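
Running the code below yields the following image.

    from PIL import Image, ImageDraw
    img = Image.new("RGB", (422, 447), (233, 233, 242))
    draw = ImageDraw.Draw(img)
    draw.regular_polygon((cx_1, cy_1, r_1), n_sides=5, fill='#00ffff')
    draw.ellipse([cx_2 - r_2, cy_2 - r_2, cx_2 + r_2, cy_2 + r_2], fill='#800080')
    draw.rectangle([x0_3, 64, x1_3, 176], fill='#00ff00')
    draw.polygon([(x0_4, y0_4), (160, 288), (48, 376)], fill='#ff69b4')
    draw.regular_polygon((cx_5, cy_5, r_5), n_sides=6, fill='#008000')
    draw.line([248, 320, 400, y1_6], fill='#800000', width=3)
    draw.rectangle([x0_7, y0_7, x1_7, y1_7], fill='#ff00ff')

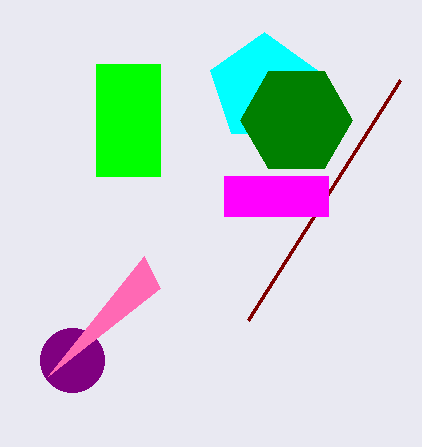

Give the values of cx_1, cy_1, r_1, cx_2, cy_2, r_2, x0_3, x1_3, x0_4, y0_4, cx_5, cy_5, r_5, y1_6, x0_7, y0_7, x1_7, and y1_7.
cx_1 = 264; cy_1 = 88; r_1 = 56; cx_2 = 72; cy_2 = 360; r_2 = 32; x0_3 = 96; x1_3 = 160; x0_4 = 144; y0_4 = 256; cx_5 = 296; cy_5 = 120; r_5 = 56; y1_6 = 80; x0_7 = 224; y0_7 = 176; x1_7 = 328; y1_7 = 216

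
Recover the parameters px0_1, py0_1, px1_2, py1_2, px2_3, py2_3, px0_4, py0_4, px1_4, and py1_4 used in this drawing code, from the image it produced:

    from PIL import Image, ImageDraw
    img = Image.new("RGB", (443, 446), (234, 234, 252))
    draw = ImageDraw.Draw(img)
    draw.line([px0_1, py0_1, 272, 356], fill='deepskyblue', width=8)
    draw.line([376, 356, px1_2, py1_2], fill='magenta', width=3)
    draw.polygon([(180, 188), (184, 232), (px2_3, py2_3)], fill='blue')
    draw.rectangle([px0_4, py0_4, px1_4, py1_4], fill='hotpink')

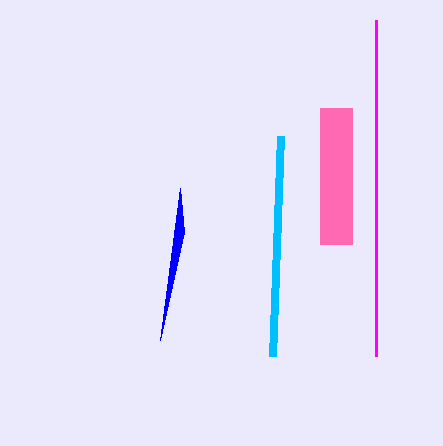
px0_1 = 280, py0_1 = 136, px1_2 = 376, py1_2 = 20, px2_3 = 160, py2_3 = 340, px0_4 = 320, py0_4 = 108, px1_4 = 352, py1_4 = 244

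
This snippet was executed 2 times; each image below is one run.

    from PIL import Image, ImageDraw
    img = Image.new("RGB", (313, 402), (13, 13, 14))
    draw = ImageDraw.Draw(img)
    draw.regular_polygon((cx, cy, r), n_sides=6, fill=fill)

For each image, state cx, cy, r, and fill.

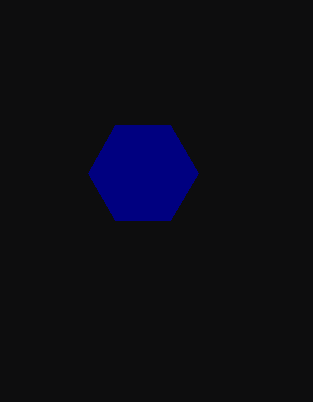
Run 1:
cx = 143, cy = 173, r = 55, fill = 'navy'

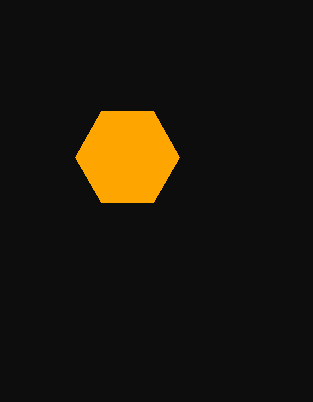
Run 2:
cx = 127; cy = 157; r = 52; fill = 'orange'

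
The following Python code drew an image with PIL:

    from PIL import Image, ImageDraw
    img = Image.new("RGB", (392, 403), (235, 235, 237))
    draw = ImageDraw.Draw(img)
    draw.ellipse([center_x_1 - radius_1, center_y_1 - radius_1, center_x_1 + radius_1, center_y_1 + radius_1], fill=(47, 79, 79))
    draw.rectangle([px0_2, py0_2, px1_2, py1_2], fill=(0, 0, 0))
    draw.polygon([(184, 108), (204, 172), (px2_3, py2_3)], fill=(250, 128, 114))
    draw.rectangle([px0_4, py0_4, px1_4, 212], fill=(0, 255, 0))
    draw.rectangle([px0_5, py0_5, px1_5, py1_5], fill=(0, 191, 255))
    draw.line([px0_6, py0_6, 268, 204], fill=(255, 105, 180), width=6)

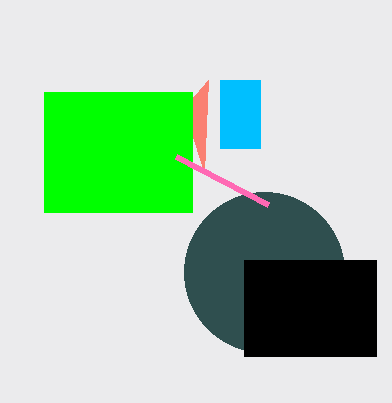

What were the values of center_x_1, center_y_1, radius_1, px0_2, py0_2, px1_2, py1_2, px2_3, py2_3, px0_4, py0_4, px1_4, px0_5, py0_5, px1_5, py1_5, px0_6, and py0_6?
center_x_1 = 264; center_y_1 = 272; radius_1 = 80; px0_2 = 244; py0_2 = 260; px1_2 = 376; py1_2 = 356; px2_3 = 208; py2_3 = 80; px0_4 = 44; py0_4 = 92; px1_4 = 192; px0_5 = 220; py0_5 = 80; px1_5 = 260; py1_5 = 148; px0_6 = 176; py0_6 = 156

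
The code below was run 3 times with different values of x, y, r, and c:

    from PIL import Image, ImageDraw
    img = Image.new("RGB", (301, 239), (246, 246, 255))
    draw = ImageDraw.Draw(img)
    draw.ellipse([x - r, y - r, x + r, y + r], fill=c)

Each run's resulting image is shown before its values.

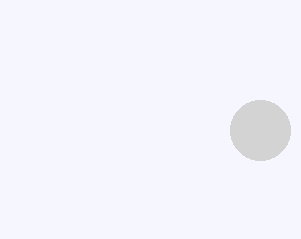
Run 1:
x = 260
y = 130
r = 30
c = 'lightgray'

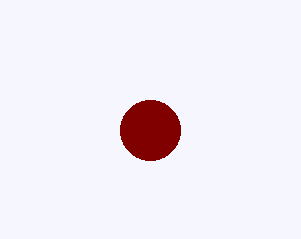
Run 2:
x = 150
y = 130
r = 30
c = 'maroon'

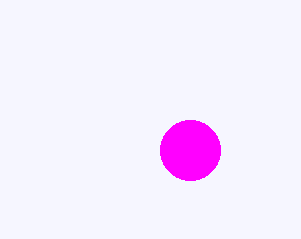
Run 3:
x = 190, y = 150, r = 30, c = 'magenta'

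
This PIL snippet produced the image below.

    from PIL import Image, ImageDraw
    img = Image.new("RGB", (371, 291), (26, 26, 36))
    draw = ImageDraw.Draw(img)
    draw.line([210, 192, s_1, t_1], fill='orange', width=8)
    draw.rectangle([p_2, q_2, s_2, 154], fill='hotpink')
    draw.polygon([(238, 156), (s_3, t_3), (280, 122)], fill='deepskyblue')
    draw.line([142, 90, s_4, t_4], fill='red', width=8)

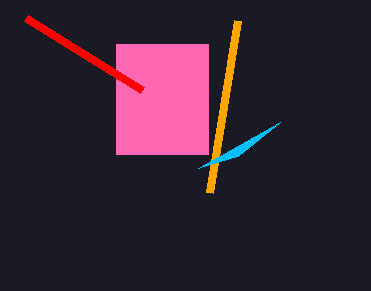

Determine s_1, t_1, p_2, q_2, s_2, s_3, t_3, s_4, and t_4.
s_1 = 238
t_1 = 20
p_2 = 116
q_2 = 44
s_2 = 208
s_3 = 198
t_3 = 168
s_4 = 26
t_4 = 18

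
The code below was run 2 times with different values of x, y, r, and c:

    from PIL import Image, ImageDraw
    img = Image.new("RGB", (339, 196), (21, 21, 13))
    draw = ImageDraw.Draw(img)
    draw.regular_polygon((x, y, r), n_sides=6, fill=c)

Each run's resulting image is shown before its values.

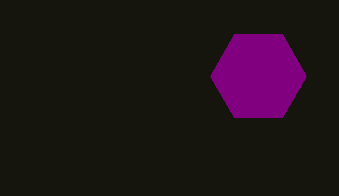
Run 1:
x = 258
y = 76
r = 48
c = 'purple'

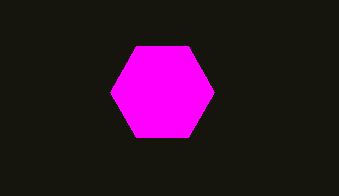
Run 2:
x = 162
y = 92
r = 52
c = 'magenta'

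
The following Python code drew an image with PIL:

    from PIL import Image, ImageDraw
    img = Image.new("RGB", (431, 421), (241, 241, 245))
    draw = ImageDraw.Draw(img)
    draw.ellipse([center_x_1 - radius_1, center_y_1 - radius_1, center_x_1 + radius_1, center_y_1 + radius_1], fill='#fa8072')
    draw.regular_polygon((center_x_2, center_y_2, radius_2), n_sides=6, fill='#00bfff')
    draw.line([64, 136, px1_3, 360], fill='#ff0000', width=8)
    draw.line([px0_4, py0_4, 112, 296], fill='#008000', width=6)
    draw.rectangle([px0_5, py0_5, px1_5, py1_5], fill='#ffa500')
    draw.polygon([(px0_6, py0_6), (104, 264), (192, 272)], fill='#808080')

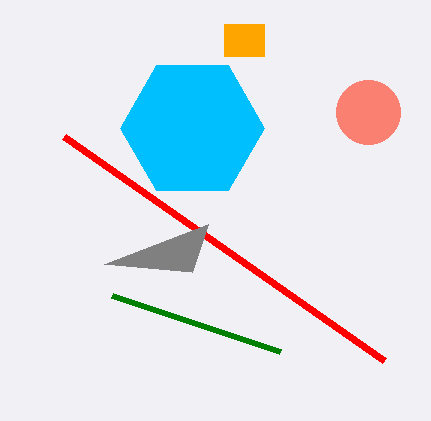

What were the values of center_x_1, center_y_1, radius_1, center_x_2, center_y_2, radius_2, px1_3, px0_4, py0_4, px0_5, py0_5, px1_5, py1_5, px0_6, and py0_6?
center_x_1 = 368
center_y_1 = 112
radius_1 = 32
center_x_2 = 192
center_y_2 = 128
radius_2 = 72
px1_3 = 384
px0_4 = 280
py0_4 = 352
px0_5 = 224
py0_5 = 24
px1_5 = 264
py1_5 = 56
px0_6 = 208
py0_6 = 224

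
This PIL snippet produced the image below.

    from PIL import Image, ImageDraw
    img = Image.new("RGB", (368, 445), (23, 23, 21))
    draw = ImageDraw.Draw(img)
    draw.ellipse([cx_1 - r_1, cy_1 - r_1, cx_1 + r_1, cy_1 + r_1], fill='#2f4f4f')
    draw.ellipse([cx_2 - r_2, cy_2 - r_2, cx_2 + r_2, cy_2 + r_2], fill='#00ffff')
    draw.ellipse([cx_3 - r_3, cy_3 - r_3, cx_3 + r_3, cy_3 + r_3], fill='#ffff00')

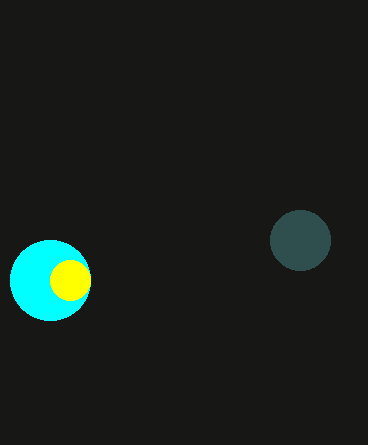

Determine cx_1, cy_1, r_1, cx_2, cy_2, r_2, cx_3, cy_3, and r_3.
cx_1 = 300; cy_1 = 240; r_1 = 30; cx_2 = 50; cy_2 = 280; r_2 = 40; cx_3 = 70; cy_3 = 280; r_3 = 20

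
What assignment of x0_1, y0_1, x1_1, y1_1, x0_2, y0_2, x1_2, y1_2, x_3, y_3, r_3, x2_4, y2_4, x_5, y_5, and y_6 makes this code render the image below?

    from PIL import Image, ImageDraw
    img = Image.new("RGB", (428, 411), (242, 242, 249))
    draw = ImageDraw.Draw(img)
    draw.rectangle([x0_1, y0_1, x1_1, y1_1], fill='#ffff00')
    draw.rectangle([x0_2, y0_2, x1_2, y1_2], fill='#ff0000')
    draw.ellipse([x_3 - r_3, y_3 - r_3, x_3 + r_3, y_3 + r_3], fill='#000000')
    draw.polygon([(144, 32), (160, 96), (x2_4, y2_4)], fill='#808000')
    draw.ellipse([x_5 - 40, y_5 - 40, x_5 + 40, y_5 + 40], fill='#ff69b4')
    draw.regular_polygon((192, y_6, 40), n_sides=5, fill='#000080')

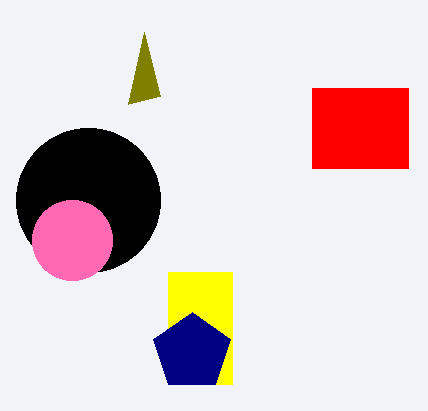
x0_1 = 168; y0_1 = 272; x1_1 = 232; y1_1 = 384; x0_2 = 312; y0_2 = 88; x1_2 = 408; y1_2 = 168; x_3 = 88; y_3 = 200; r_3 = 72; x2_4 = 128; y2_4 = 104; x_5 = 72; y_5 = 240; y_6 = 352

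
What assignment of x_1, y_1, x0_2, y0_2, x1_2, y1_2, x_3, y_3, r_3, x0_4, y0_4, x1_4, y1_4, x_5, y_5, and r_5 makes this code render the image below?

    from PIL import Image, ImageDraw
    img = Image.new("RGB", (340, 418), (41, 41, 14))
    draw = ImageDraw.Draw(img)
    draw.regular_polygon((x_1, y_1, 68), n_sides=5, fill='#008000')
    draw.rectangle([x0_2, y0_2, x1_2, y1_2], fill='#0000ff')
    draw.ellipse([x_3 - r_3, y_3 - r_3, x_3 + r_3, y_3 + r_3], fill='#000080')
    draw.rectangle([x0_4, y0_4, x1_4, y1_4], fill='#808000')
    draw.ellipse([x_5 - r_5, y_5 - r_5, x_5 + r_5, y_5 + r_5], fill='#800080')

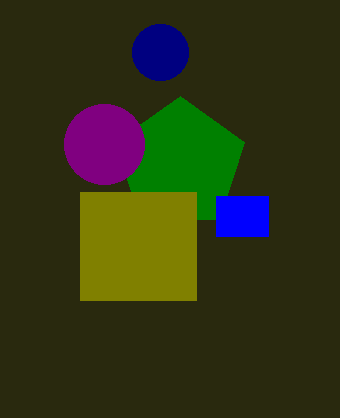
x_1 = 180; y_1 = 164; x0_2 = 216; y0_2 = 196; x1_2 = 268; y1_2 = 236; x_3 = 160; y_3 = 52; r_3 = 28; x0_4 = 80; y0_4 = 192; x1_4 = 196; y1_4 = 300; x_5 = 104; y_5 = 144; r_5 = 40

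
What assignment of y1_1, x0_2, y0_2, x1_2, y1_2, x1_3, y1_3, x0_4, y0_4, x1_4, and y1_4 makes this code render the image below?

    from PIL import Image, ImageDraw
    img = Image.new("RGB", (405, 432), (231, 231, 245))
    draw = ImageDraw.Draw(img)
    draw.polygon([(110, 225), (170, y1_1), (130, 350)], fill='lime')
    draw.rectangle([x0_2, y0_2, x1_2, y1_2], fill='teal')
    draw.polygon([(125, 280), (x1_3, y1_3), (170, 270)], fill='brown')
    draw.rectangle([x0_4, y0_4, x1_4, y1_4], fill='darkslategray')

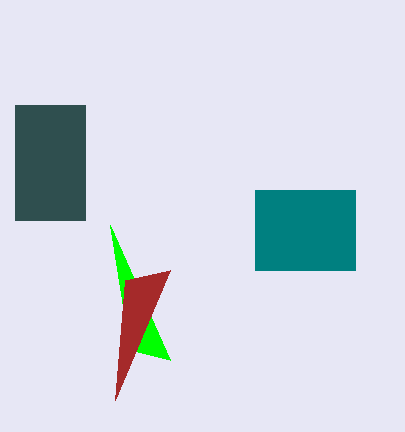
y1_1 = 360; x0_2 = 255; y0_2 = 190; x1_2 = 355; y1_2 = 270; x1_3 = 115; y1_3 = 400; x0_4 = 15; y0_4 = 105; x1_4 = 85; y1_4 = 220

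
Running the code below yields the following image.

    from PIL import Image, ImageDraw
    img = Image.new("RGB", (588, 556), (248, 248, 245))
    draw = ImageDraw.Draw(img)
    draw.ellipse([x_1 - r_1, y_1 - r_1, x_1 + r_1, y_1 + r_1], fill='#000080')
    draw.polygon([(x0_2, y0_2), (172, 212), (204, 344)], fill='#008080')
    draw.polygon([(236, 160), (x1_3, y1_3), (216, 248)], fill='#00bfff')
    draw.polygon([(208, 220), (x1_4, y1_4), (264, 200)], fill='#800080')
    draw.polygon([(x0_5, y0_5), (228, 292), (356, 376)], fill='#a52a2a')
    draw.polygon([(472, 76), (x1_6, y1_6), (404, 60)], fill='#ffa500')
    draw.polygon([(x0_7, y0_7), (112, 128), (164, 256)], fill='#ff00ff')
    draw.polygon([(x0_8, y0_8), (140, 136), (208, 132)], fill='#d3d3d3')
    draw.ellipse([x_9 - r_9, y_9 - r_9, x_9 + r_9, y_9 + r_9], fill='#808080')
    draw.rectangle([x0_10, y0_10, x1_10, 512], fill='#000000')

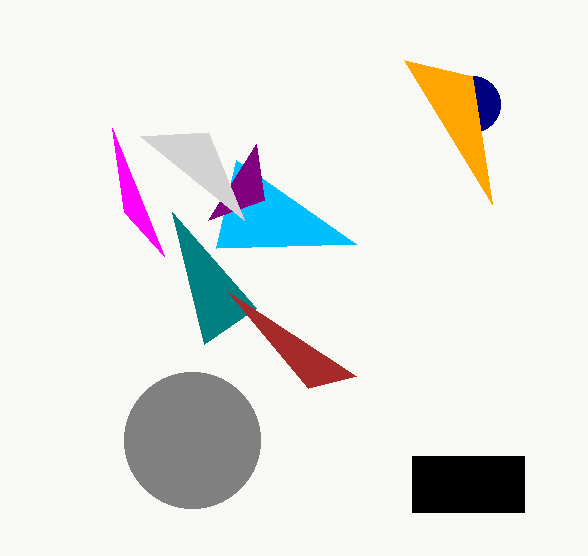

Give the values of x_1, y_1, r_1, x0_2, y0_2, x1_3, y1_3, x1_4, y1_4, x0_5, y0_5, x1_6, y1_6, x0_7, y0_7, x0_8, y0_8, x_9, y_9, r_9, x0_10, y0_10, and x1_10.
x_1 = 472; y_1 = 104; r_1 = 28; x0_2 = 256; y0_2 = 308; x1_3 = 356; y1_3 = 244; x1_4 = 256; y1_4 = 144; x0_5 = 308; y0_5 = 388; x1_6 = 492; y1_6 = 204; x0_7 = 124; y0_7 = 212; x0_8 = 244; y0_8 = 220; x_9 = 192; y_9 = 440; r_9 = 68; x0_10 = 412; y0_10 = 456; x1_10 = 524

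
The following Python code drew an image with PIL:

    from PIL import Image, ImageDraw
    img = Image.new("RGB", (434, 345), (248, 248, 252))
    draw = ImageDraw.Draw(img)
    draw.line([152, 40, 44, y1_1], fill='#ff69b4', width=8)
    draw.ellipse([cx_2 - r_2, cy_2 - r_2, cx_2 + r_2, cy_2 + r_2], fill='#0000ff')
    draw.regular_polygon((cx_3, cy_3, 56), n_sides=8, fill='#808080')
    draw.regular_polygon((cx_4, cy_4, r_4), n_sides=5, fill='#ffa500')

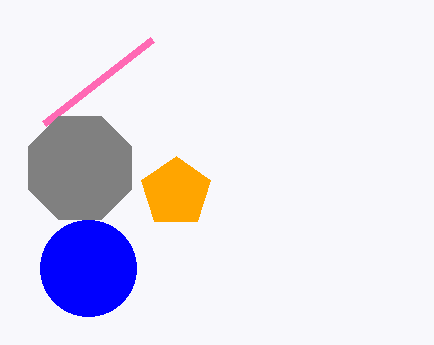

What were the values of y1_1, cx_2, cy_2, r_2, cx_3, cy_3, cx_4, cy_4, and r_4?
y1_1 = 124; cx_2 = 88; cy_2 = 268; r_2 = 48; cx_3 = 80; cy_3 = 168; cx_4 = 176; cy_4 = 192; r_4 = 36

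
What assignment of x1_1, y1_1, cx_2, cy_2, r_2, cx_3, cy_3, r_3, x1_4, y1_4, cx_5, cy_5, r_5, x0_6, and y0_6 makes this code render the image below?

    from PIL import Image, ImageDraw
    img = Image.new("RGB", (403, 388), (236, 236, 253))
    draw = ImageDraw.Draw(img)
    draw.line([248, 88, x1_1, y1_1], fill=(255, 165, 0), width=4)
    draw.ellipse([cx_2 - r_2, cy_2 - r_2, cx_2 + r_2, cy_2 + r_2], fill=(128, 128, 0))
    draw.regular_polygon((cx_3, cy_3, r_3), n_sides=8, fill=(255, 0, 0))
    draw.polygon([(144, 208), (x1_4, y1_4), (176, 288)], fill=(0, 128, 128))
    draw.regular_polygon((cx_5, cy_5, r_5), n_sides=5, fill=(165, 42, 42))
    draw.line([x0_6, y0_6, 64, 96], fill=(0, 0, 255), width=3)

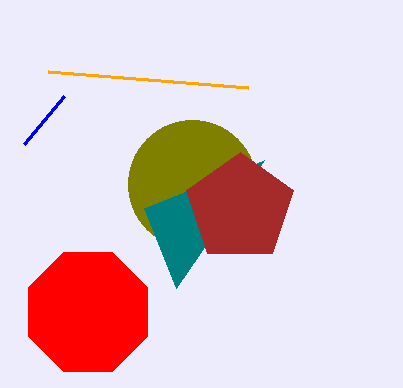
x1_1 = 48; y1_1 = 72; cx_2 = 192; cy_2 = 184; r_2 = 64; cx_3 = 88; cy_3 = 312; r_3 = 64; x1_4 = 264; y1_4 = 160; cx_5 = 240; cy_5 = 208; r_5 = 56; x0_6 = 24; y0_6 = 144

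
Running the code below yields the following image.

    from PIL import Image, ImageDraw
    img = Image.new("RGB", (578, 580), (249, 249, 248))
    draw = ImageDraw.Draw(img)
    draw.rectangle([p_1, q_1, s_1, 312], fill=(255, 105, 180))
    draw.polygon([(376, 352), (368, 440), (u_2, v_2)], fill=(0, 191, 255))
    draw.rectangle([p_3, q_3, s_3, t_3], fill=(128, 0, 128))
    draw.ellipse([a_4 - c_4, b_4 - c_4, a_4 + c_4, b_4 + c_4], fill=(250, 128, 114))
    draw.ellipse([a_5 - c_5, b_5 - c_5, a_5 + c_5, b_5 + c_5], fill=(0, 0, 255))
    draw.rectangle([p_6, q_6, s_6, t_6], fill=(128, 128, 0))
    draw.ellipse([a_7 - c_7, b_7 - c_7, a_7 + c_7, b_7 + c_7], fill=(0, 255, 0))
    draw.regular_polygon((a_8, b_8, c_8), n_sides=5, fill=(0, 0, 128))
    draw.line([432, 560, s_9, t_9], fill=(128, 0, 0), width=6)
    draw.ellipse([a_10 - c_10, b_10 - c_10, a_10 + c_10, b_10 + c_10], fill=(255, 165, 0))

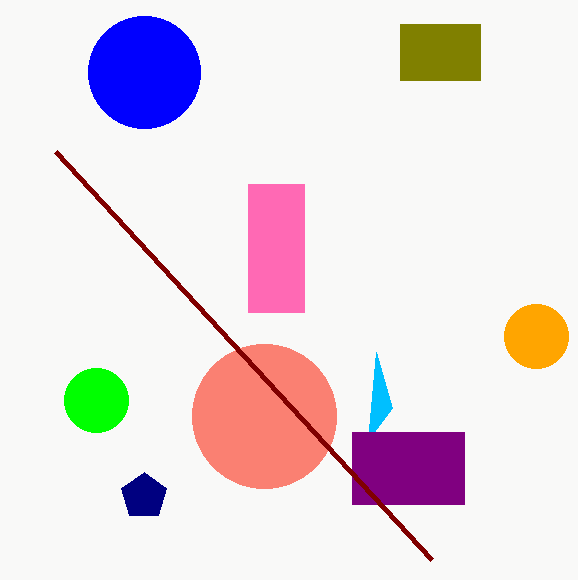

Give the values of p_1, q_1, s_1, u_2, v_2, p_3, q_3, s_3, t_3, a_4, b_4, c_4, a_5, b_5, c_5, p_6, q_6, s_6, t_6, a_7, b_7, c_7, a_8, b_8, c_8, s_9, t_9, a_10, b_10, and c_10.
p_1 = 248, q_1 = 184, s_1 = 304, u_2 = 392, v_2 = 408, p_3 = 352, q_3 = 432, s_3 = 464, t_3 = 504, a_4 = 264, b_4 = 416, c_4 = 72, a_5 = 144, b_5 = 72, c_5 = 56, p_6 = 400, q_6 = 24, s_6 = 480, t_6 = 80, a_7 = 96, b_7 = 400, c_7 = 32, a_8 = 144, b_8 = 496, c_8 = 24, s_9 = 56, t_9 = 152, a_10 = 536, b_10 = 336, c_10 = 32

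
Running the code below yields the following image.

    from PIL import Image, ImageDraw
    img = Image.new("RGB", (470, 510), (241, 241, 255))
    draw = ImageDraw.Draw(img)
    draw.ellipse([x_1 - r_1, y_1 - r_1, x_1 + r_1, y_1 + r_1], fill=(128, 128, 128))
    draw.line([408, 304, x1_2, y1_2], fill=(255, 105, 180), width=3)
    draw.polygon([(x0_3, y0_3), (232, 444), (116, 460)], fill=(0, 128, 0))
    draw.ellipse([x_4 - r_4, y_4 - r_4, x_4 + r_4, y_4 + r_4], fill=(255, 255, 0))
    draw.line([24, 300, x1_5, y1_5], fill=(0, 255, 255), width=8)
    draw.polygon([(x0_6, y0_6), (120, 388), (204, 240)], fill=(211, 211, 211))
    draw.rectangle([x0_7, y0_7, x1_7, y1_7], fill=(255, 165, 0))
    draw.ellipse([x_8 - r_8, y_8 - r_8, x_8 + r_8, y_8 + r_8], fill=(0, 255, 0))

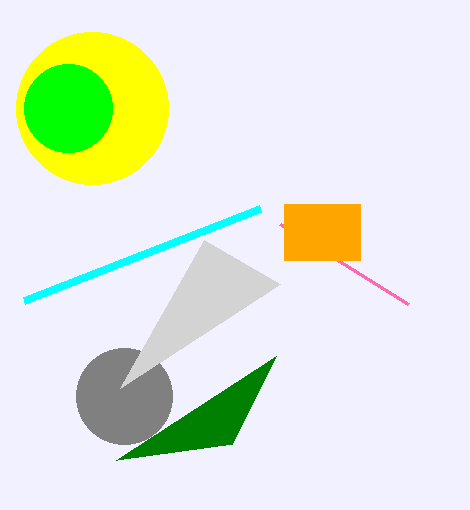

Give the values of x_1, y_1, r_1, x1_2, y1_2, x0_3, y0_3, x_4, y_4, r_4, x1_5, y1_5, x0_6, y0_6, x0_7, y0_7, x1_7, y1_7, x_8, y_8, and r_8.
x_1 = 124; y_1 = 396; r_1 = 48; x1_2 = 280; y1_2 = 224; x0_3 = 276; y0_3 = 356; x_4 = 92; y_4 = 108; r_4 = 76; x1_5 = 260; y1_5 = 208; x0_6 = 280; y0_6 = 284; x0_7 = 284; y0_7 = 204; x1_7 = 360; y1_7 = 260; x_8 = 68; y_8 = 108; r_8 = 44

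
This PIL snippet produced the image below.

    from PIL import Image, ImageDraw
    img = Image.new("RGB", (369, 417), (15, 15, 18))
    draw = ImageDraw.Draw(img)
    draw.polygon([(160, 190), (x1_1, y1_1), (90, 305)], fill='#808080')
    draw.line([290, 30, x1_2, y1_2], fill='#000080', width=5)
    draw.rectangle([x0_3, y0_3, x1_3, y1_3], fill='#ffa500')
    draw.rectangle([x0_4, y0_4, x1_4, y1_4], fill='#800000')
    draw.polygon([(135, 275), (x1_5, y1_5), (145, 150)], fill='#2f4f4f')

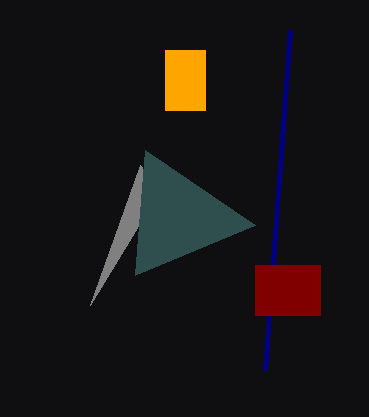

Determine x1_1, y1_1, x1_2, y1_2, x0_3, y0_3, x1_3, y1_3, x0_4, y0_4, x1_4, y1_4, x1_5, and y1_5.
x1_1 = 140
y1_1 = 165
x1_2 = 265
y1_2 = 370
x0_3 = 165
y0_3 = 50
x1_3 = 205
y1_3 = 110
x0_4 = 255
y0_4 = 265
x1_4 = 320
y1_4 = 315
x1_5 = 255
y1_5 = 225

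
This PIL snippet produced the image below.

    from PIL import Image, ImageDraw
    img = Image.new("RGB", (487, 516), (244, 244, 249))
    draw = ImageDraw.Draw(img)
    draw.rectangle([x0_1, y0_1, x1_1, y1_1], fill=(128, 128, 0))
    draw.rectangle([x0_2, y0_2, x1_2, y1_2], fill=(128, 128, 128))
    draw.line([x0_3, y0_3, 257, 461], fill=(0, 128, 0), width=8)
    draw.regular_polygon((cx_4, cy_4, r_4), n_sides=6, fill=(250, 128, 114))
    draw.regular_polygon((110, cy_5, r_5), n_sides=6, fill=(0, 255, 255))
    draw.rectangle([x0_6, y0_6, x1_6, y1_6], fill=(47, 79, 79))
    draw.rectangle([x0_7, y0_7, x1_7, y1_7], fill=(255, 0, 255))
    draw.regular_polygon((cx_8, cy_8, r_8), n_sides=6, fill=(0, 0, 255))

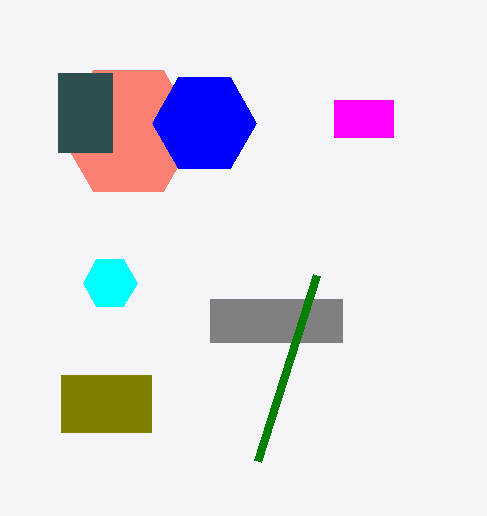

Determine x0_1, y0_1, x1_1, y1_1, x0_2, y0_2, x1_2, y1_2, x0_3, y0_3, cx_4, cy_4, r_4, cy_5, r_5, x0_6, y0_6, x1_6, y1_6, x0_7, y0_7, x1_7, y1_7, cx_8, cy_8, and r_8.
x0_1 = 61
y0_1 = 375
x1_1 = 151
y1_1 = 432
x0_2 = 210
y0_2 = 299
x1_2 = 342
y1_2 = 342
x0_3 = 316
y0_3 = 275
cx_4 = 128
cy_4 = 131
r_4 = 70
cy_5 = 283
r_5 = 27
x0_6 = 58
y0_6 = 73
x1_6 = 112
y1_6 = 152
x0_7 = 334
y0_7 = 100
x1_7 = 393
y1_7 = 137
cx_8 = 204
cy_8 = 123
r_8 = 52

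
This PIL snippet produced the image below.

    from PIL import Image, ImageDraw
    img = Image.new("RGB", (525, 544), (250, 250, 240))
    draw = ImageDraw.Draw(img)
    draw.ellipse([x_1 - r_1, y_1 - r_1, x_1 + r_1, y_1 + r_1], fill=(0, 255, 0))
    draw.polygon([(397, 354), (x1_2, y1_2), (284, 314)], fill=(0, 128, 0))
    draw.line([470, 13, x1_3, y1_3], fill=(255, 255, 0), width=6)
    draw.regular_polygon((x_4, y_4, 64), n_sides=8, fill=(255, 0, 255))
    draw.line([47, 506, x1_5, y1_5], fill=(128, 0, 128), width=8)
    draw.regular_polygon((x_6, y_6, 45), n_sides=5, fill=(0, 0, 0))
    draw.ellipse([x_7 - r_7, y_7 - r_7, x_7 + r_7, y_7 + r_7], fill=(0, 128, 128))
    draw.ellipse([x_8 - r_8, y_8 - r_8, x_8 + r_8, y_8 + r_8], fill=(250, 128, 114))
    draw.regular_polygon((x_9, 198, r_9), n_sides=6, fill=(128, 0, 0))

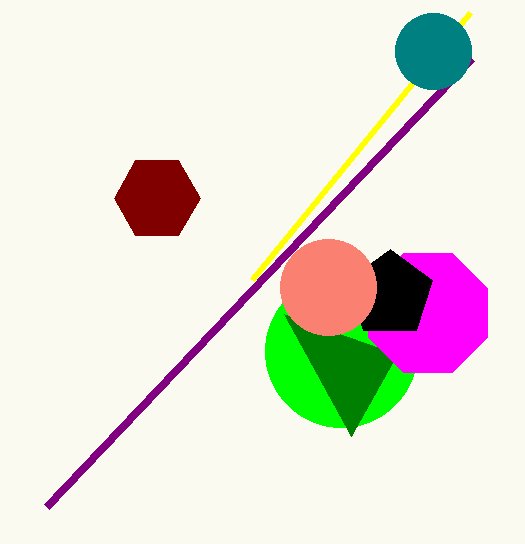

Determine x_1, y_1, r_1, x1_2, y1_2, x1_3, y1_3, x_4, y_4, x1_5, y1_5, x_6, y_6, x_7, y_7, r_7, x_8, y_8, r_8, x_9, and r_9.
x_1 = 341, y_1 = 351, r_1 = 76, x1_2 = 351, y1_2 = 436, x1_3 = 252, y1_3 = 280, x_4 = 428, y_4 = 313, x1_5 = 472, y1_5 = 58, x_6 = 390, y_6 = 294, x_7 = 433, y_7 = 51, r_7 = 38, x_8 = 328, y_8 = 287, r_8 = 48, x_9 = 157, r_9 = 43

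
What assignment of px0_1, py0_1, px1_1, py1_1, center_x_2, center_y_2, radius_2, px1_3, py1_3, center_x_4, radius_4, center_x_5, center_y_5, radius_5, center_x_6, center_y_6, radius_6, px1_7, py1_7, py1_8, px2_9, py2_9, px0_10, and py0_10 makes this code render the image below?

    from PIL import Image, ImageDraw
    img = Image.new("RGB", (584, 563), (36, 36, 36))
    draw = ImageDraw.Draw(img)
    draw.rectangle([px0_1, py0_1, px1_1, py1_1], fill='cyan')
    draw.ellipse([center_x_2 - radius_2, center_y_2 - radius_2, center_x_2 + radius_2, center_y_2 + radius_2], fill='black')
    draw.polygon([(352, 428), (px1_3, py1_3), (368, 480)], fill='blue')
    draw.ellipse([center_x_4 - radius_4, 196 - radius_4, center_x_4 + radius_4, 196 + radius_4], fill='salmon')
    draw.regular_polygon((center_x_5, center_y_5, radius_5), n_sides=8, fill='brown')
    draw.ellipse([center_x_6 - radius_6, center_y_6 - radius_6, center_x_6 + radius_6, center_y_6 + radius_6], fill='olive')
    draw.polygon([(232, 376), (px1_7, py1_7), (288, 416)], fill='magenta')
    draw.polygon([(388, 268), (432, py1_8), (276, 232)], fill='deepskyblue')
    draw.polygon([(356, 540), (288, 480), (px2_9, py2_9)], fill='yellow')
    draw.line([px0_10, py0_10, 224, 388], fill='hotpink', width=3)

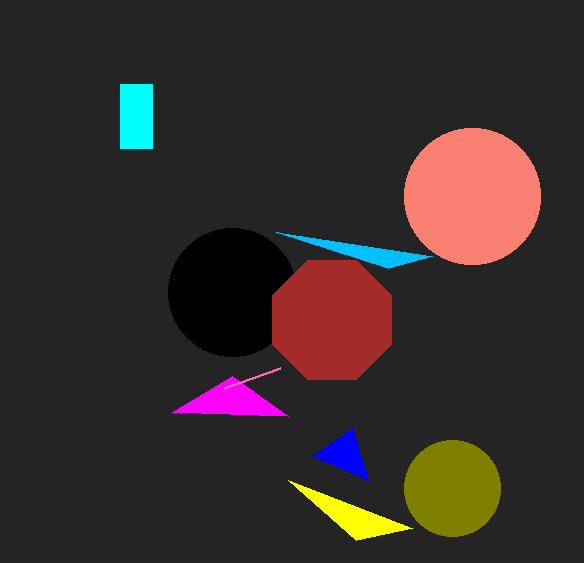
px0_1 = 120, py0_1 = 84, px1_1 = 152, py1_1 = 148, center_x_2 = 232, center_y_2 = 292, radius_2 = 64, px1_3 = 312, py1_3 = 456, center_x_4 = 472, radius_4 = 68, center_x_5 = 332, center_y_5 = 320, radius_5 = 64, center_x_6 = 452, center_y_6 = 488, radius_6 = 48, px1_7 = 172, py1_7 = 412, py1_8 = 256, px2_9 = 412, py2_9 = 528, px0_10 = 280, py0_10 = 368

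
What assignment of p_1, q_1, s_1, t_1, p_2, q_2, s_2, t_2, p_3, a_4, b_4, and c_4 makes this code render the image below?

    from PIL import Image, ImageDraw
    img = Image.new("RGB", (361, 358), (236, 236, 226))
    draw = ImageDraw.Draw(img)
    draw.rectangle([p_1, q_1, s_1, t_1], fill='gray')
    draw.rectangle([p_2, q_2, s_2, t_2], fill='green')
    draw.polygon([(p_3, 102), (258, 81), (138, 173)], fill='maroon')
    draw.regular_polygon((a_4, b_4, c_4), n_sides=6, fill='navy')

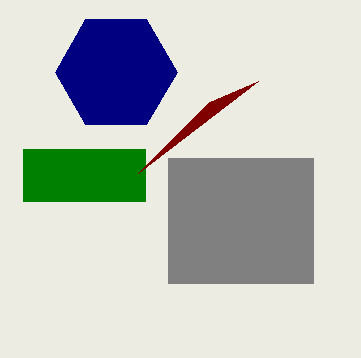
p_1 = 168; q_1 = 158; s_1 = 313; t_1 = 283; p_2 = 23; q_2 = 149; s_2 = 145; t_2 = 201; p_3 = 209; a_4 = 116; b_4 = 72; c_4 = 61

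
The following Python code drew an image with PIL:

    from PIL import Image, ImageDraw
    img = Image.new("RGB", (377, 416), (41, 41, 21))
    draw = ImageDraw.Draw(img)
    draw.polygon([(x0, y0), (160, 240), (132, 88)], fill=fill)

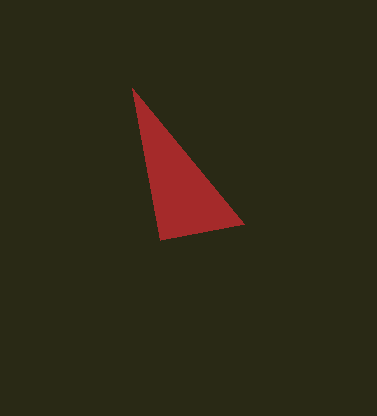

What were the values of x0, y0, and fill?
x0 = 244; y0 = 224; fill = 'brown'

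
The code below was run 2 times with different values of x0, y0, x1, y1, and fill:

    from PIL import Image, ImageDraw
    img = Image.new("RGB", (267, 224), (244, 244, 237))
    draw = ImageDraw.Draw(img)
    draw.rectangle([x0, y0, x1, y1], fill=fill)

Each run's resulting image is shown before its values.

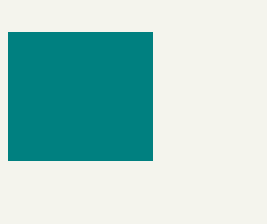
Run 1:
x0 = 8, y0 = 32, x1 = 152, y1 = 160, fill = 'teal'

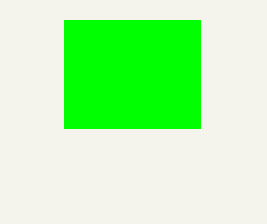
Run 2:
x0 = 64; y0 = 20; x1 = 200; y1 = 128; fill = 'lime'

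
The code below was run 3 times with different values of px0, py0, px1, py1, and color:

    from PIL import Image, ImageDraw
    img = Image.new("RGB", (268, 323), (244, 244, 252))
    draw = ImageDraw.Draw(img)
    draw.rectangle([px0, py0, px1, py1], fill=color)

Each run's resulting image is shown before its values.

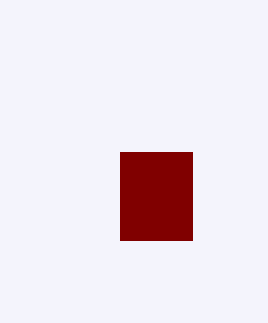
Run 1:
px0 = 120, py0 = 152, px1 = 192, py1 = 240, color = 'maroon'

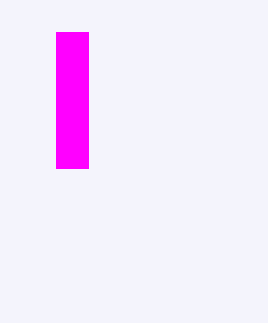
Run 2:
px0 = 56
py0 = 32
px1 = 88
py1 = 168
color = 'magenta'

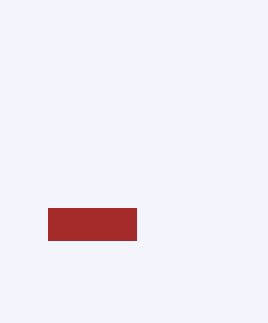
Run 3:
px0 = 48, py0 = 208, px1 = 136, py1 = 240, color = 'brown'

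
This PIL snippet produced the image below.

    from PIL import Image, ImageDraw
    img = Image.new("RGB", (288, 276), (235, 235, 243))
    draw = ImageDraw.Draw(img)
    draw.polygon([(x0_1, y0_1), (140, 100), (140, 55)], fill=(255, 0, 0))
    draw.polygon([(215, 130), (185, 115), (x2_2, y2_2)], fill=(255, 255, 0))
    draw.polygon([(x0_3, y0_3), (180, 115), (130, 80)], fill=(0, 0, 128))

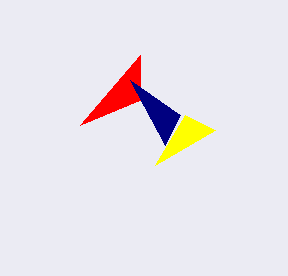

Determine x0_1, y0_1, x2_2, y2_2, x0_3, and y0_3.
x0_1 = 80
y0_1 = 125
x2_2 = 155
y2_2 = 165
x0_3 = 165
y0_3 = 145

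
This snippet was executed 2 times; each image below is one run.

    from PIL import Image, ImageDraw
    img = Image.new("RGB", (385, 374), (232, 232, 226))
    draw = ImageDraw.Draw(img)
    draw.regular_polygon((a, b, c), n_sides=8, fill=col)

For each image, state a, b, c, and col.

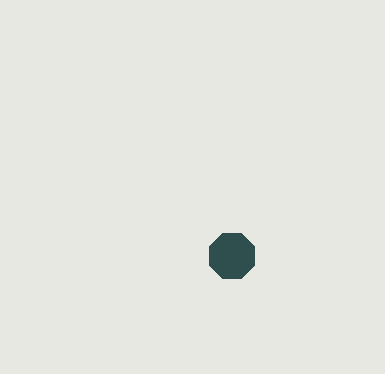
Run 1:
a = 232; b = 256; c = 24; col = 'darkslategray'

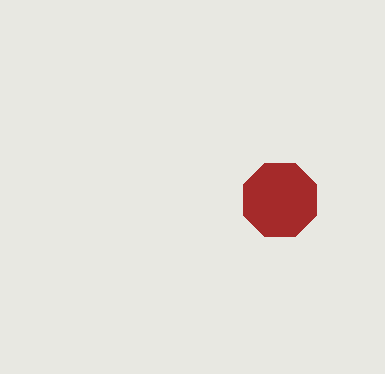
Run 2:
a = 280, b = 200, c = 40, col = 'brown'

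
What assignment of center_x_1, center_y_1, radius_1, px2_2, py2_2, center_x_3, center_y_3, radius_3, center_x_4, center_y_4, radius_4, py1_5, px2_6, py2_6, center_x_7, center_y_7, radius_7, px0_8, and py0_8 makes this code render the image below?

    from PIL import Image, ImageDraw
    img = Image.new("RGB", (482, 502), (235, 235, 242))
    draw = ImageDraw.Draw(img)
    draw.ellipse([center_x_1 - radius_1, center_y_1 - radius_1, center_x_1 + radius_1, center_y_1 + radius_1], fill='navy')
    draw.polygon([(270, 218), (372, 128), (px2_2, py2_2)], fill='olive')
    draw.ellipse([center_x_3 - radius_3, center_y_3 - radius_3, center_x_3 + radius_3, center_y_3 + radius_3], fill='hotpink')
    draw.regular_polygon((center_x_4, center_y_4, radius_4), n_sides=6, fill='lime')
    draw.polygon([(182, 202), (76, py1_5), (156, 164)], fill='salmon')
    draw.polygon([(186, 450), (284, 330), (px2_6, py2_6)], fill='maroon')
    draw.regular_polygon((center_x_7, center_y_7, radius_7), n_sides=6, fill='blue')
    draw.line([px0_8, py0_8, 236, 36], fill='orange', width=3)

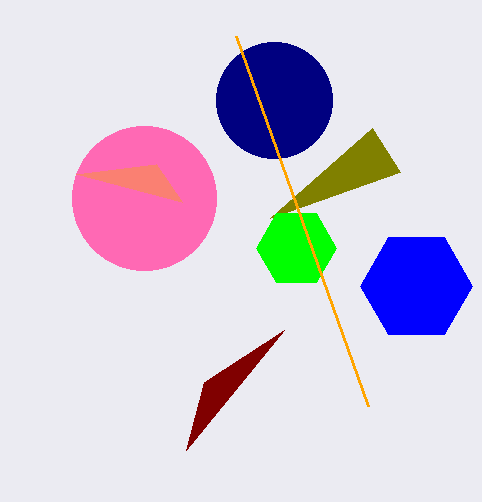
center_x_1 = 274
center_y_1 = 100
radius_1 = 58
px2_2 = 400
py2_2 = 172
center_x_3 = 144
center_y_3 = 198
radius_3 = 72
center_x_4 = 296
center_y_4 = 248
radius_4 = 40
py1_5 = 174
px2_6 = 204
py2_6 = 382
center_x_7 = 416
center_y_7 = 286
radius_7 = 56
px0_8 = 368
py0_8 = 406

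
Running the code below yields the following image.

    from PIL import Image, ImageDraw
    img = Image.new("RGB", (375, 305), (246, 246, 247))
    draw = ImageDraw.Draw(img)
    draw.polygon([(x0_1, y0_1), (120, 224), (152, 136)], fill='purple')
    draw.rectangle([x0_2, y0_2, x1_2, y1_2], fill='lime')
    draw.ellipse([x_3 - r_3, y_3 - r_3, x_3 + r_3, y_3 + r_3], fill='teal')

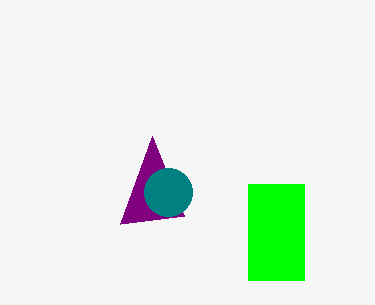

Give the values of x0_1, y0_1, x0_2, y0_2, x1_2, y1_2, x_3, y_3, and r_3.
x0_1 = 184, y0_1 = 216, x0_2 = 248, y0_2 = 184, x1_2 = 304, y1_2 = 280, x_3 = 168, y_3 = 192, r_3 = 24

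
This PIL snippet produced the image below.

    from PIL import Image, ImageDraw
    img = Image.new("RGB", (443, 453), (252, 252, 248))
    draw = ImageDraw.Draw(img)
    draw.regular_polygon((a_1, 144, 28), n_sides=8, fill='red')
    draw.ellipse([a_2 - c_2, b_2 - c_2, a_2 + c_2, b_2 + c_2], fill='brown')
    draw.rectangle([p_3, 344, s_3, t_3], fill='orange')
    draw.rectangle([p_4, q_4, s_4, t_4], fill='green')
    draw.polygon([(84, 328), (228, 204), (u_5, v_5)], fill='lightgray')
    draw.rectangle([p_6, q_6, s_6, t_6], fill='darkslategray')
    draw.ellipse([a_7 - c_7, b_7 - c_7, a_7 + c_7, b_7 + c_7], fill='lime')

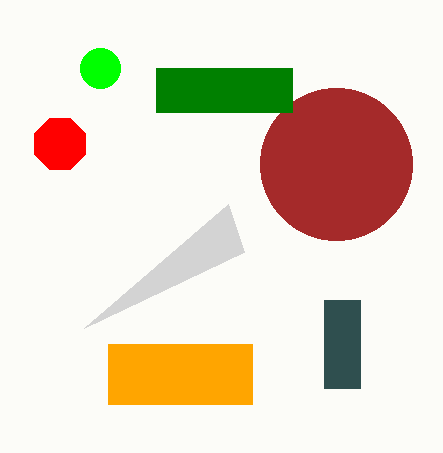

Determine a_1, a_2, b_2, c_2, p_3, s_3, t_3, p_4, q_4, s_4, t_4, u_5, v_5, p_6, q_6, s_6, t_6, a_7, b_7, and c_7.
a_1 = 60
a_2 = 336
b_2 = 164
c_2 = 76
p_3 = 108
s_3 = 252
t_3 = 404
p_4 = 156
q_4 = 68
s_4 = 292
t_4 = 112
u_5 = 244
v_5 = 252
p_6 = 324
q_6 = 300
s_6 = 360
t_6 = 388
a_7 = 100
b_7 = 68
c_7 = 20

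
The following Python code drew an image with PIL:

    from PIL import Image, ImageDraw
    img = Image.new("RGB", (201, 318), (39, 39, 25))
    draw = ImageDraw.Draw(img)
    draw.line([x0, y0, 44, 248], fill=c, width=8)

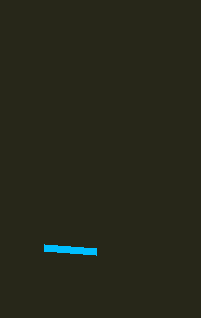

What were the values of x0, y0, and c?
x0 = 96; y0 = 252; c = 'deepskyblue'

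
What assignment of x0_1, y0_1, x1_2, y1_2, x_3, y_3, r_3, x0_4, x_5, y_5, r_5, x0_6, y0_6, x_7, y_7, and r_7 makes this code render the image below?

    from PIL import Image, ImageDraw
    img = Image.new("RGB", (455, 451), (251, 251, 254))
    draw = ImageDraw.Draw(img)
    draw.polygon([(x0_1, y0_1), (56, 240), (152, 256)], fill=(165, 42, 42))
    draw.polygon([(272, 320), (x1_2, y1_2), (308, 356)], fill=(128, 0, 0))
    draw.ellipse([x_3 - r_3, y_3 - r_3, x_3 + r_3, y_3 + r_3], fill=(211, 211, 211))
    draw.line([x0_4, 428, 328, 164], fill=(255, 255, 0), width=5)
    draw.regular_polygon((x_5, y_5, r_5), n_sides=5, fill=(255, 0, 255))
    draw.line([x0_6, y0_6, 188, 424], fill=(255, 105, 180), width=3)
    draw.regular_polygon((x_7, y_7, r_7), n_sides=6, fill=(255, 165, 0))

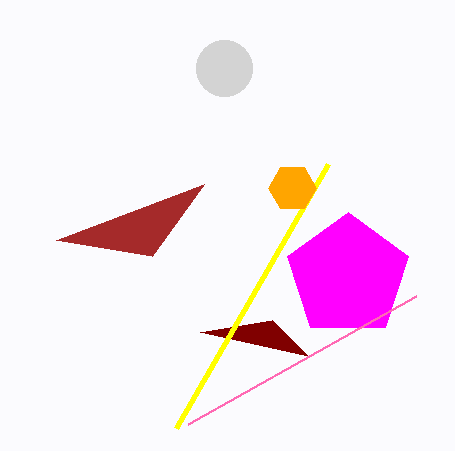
x0_1 = 204; y0_1 = 184; x1_2 = 200; y1_2 = 332; x_3 = 224; y_3 = 68; r_3 = 28; x0_4 = 176; x_5 = 348; y_5 = 276; r_5 = 64; x0_6 = 416; y0_6 = 296; x_7 = 292; y_7 = 188; r_7 = 24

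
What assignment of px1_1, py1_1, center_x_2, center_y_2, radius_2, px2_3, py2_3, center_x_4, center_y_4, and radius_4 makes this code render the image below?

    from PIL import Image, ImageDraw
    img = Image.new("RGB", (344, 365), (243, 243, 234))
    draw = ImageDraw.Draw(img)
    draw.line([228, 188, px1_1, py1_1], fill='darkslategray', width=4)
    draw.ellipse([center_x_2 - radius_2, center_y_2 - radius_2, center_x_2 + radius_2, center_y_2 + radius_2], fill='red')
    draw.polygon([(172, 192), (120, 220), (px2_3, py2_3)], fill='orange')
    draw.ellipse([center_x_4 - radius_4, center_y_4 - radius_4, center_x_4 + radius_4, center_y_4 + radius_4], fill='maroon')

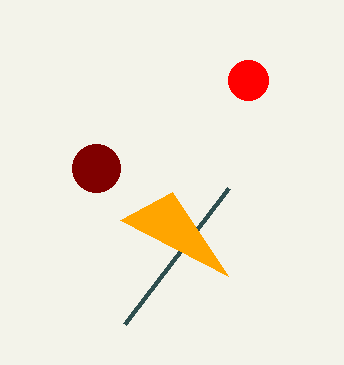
px1_1 = 124; py1_1 = 324; center_x_2 = 248; center_y_2 = 80; radius_2 = 20; px2_3 = 228; py2_3 = 276; center_x_4 = 96; center_y_4 = 168; radius_4 = 24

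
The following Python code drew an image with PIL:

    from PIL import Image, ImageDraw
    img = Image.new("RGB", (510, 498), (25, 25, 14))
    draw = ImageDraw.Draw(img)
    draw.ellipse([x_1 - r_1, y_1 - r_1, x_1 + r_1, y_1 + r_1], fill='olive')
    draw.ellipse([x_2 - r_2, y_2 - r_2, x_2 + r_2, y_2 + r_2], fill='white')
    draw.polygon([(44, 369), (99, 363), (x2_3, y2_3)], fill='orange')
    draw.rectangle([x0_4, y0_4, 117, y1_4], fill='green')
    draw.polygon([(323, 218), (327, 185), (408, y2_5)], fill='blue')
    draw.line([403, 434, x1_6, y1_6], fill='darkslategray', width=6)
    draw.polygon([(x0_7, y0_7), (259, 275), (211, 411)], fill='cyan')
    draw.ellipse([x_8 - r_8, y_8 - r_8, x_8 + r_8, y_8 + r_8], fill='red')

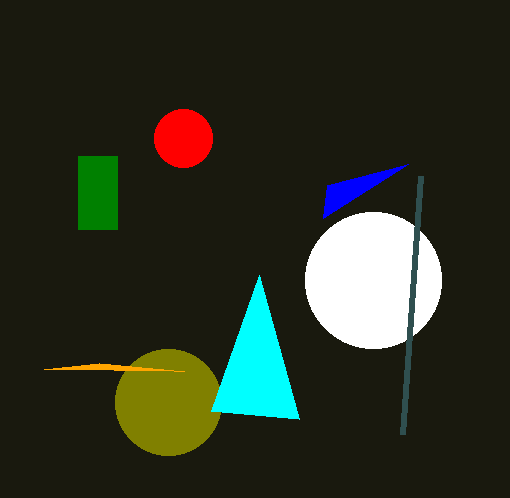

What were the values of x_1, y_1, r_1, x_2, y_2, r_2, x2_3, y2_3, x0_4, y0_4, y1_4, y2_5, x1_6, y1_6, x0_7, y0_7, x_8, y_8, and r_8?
x_1 = 168, y_1 = 402, r_1 = 53, x_2 = 373, y_2 = 280, r_2 = 68, x2_3 = 184, y2_3 = 371, x0_4 = 78, y0_4 = 156, y1_4 = 229, y2_5 = 164, x1_6 = 421, y1_6 = 176, x0_7 = 299, y0_7 = 419, x_8 = 183, y_8 = 138, r_8 = 29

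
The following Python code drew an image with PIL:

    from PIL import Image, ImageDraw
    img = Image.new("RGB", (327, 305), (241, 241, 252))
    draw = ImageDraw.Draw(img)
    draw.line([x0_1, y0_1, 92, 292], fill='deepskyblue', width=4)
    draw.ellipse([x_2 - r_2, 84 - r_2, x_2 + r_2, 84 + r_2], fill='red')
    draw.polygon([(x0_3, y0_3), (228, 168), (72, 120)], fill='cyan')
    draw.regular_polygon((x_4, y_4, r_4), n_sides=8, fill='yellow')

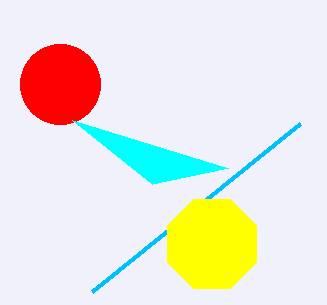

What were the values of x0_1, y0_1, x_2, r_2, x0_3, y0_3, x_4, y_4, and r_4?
x0_1 = 300
y0_1 = 124
x_2 = 60
r_2 = 40
x0_3 = 152
y0_3 = 184
x_4 = 212
y_4 = 244
r_4 = 48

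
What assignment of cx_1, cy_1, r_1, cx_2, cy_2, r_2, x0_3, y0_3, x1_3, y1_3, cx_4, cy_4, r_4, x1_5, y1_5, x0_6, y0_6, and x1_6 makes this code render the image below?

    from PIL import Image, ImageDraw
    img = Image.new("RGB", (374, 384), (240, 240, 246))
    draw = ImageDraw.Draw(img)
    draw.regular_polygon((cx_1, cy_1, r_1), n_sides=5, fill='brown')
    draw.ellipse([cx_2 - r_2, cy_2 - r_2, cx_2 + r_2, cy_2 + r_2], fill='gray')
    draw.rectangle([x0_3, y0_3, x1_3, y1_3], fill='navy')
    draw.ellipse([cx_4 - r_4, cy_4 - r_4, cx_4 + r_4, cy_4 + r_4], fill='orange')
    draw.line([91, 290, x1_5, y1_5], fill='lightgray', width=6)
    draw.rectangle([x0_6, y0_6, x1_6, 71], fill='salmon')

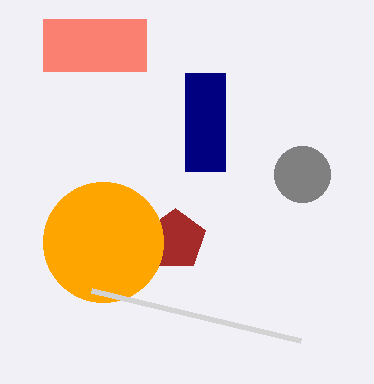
cx_1 = 175; cy_1 = 240; r_1 = 32; cx_2 = 302; cy_2 = 174; r_2 = 28; x0_3 = 185; y0_3 = 73; x1_3 = 225; y1_3 = 171; cx_4 = 103; cy_4 = 242; r_4 = 60; x1_5 = 300; y1_5 = 340; x0_6 = 43; y0_6 = 19; x1_6 = 146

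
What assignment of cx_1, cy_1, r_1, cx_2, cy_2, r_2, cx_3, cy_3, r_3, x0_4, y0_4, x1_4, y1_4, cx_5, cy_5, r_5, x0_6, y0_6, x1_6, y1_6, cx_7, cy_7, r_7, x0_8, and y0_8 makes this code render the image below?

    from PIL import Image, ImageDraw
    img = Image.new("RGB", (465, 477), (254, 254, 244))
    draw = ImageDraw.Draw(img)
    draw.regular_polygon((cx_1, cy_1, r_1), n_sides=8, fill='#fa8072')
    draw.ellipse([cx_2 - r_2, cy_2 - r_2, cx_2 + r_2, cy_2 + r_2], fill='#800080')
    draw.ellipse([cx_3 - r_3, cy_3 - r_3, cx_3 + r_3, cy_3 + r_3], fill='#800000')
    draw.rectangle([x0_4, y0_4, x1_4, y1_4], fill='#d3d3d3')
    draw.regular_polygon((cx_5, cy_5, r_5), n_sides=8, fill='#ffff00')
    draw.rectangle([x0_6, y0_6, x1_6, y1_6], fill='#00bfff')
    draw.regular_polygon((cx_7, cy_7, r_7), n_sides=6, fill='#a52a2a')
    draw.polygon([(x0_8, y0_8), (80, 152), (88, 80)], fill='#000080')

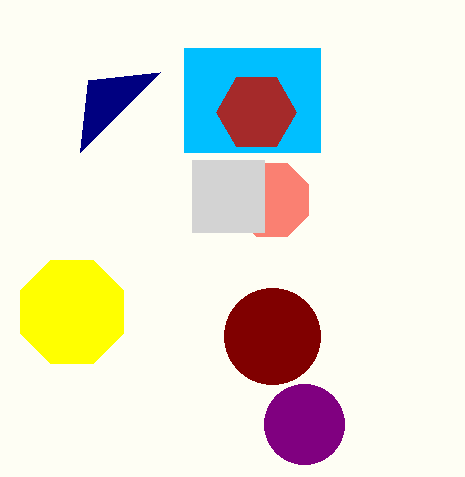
cx_1 = 272
cy_1 = 200
r_1 = 40
cx_2 = 304
cy_2 = 424
r_2 = 40
cx_3 = 272
cy_3 = 336
r_3 = 48
x0_4 = 192
y0_4 = 160
x1_4 = 264
y1_4 = 232
cx_5 = 72
cy_5 = 312
r_5 = 56
x0_6 = 184
y0_6 = 48
x1_6 = 320
y1_6 = 152
cx_7 = 256
cy_7 = 112
r_7 = 40
x0_8 = 160
y0_8 = 72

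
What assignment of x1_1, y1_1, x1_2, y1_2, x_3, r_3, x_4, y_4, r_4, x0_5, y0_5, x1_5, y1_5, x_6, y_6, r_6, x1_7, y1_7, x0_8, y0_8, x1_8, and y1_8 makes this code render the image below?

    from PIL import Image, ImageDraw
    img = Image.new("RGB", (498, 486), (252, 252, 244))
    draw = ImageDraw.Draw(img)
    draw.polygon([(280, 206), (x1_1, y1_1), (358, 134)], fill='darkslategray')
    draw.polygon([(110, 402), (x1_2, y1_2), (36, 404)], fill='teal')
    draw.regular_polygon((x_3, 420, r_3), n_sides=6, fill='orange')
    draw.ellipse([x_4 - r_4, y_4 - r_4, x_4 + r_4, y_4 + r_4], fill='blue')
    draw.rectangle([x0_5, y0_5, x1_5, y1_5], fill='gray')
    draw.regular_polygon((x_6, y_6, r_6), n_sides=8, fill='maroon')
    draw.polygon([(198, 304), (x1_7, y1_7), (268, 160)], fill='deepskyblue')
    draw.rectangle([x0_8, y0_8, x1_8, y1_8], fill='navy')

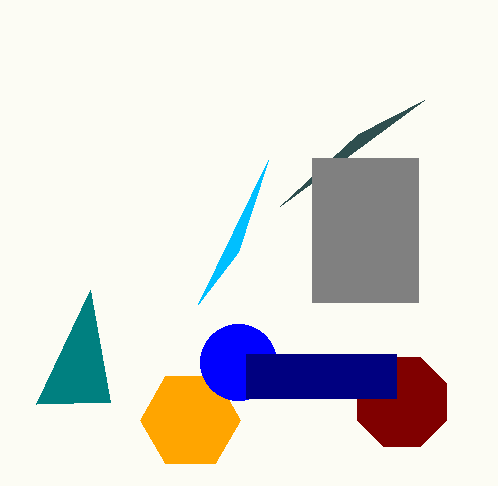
x1_1 = 424; y1_1 = 100; x1_2 = 90; y1_2 = 290; x_3 = 190; r_3 = 50; x_4 = 238; y_4 = 362; r_4 = 38; x0_5 = 312; y0_5 = 158; x1_5 = 418; y1_5 = 302; x_6 = 402; y_6 = 402; r_6 = 48; x1_7 = 238; y1_7 = 252; x0_8 = 246; y0_8 = 354; x1_8 = 396; y1_8 = 398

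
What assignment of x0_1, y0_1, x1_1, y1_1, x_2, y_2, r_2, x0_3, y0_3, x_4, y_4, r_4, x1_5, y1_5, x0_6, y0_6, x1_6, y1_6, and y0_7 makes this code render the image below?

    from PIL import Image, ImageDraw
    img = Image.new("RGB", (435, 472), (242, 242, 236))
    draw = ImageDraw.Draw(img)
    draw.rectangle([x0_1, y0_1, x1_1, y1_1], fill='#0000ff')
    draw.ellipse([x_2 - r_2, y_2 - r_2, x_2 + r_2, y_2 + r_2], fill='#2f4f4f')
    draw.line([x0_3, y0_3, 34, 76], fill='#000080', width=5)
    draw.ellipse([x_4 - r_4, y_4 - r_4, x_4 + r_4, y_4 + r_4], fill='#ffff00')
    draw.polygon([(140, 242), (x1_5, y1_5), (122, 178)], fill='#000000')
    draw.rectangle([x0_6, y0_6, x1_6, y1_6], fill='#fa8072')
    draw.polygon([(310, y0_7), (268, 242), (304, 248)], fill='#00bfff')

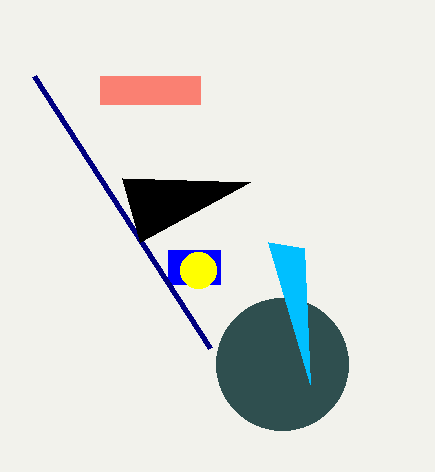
x0_1 = 168; y0_1 = 250; x1_1 = 220; y1_1 = 284; x_2 = 282; y_2 = 364; r_2 = 66; x0_3 = 210; y0_3 = 348; x_4 = 198; y_4 = 270; r_4 = 18; x1_5 = 250; y1_5 = 182; x0_6 = 100; y0_6 = 76; x1_6 = 200; y1_6 = 104; y0_7 = 384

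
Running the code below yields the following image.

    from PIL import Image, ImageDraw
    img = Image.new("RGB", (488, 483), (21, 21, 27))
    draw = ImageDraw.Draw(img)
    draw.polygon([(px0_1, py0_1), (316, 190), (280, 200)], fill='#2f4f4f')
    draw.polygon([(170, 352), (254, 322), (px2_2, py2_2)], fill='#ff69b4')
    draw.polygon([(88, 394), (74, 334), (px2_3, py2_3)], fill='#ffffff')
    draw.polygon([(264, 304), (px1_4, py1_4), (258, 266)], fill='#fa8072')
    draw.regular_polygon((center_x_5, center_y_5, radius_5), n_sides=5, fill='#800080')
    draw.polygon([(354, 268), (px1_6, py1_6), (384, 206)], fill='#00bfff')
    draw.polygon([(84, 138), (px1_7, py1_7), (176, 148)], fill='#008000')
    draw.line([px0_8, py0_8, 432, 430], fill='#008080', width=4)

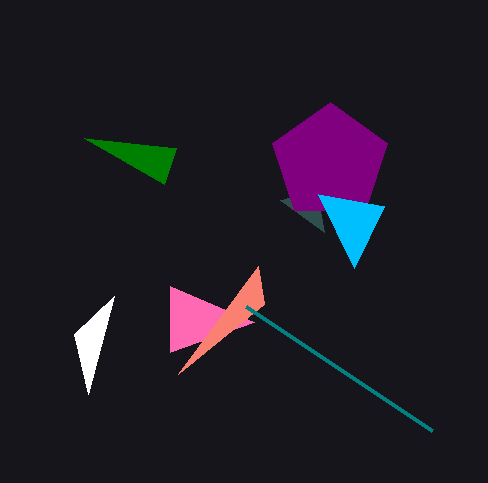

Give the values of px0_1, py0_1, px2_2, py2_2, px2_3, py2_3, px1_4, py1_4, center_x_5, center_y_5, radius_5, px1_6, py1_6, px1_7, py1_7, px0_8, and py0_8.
px0_1 = 324
py0_1 = 232
px2_2 = 170
py2_2 = 286
px2_3 = 114
py2_3 = 296
px1_4 = 178
py1_4 = 374
center_x_5 = 330
center_y_5 = 162
radius_5 = 60
px1_6 = 318
py1_6 = 194
px1_7 = 164
py1_7 = 184
px0_8 = 246
py0_8 = 306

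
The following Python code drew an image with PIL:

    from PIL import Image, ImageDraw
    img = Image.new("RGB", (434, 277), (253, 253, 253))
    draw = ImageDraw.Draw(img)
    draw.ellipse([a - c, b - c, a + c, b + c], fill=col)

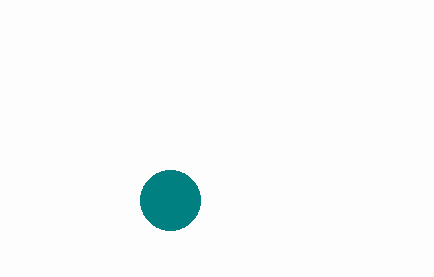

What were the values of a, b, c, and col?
a = 170, b = 200, c = 30, col = 'teal'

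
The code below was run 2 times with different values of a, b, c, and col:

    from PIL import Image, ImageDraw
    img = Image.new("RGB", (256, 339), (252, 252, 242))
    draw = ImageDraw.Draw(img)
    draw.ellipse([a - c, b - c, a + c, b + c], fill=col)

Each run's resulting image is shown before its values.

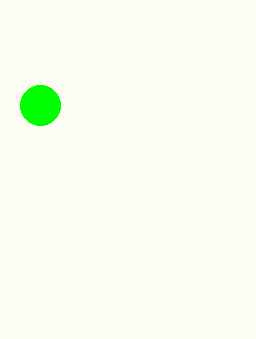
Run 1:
a = 40
b = 105
c = 20
col = 'lime'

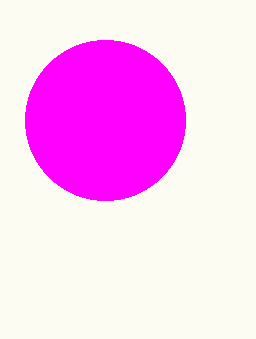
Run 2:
a = 105, b = 120, c = 80, col = 'magenta'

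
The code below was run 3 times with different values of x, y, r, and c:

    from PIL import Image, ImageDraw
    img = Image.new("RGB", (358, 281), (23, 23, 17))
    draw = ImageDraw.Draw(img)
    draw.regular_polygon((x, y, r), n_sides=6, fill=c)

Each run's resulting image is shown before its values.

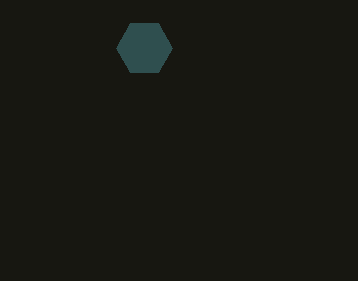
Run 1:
x = 144; y = 48; r = 28; c = 'darkslategray'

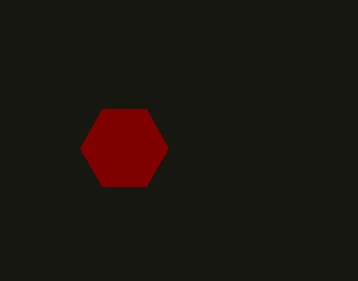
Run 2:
x = 124; y = 148; r = 44; c = 'maroon'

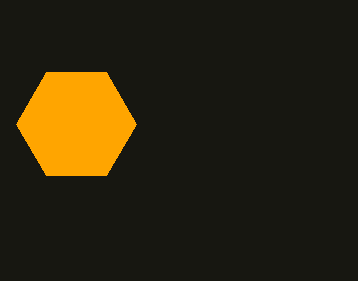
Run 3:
x = 76, y = 124, r = 60, c = 'orange'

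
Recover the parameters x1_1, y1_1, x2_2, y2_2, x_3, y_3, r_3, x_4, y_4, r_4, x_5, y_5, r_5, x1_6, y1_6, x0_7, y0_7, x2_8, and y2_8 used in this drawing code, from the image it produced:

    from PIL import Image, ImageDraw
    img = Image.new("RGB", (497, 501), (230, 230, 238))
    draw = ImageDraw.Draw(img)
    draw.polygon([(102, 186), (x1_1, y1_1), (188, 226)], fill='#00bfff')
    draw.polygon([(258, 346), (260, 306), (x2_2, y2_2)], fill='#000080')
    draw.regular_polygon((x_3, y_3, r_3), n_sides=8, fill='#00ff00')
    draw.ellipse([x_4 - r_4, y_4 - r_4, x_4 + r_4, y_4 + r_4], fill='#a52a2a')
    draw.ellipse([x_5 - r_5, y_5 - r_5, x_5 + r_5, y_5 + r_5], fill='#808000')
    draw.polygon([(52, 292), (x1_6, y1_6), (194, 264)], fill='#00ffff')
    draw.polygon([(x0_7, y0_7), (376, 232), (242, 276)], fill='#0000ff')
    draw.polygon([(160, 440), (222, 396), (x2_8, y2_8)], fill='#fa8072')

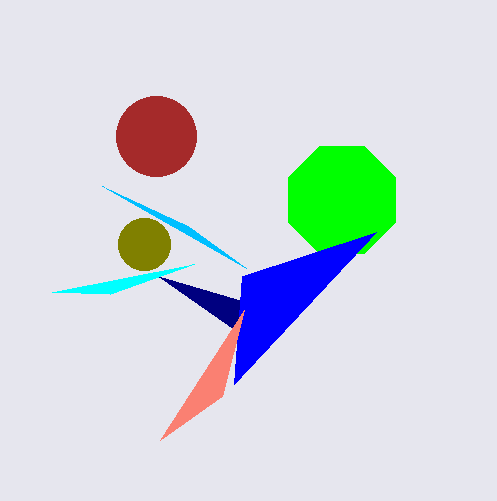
x1_1 = 246; y1_1 = 268; x2_2 = 158; y2_2 = 276; x_3 = 342; y_3 = 200; r_3 = 58; x_4 = 156; y_4 = 136; r_4 = 40; x_5 = 144; y_5 = 244; r_5 = 26; x1_6 = 110; y1_6 = 294; x0_7 = 234; y0_7 = 384; x2_8 = 244; y2_8 = 310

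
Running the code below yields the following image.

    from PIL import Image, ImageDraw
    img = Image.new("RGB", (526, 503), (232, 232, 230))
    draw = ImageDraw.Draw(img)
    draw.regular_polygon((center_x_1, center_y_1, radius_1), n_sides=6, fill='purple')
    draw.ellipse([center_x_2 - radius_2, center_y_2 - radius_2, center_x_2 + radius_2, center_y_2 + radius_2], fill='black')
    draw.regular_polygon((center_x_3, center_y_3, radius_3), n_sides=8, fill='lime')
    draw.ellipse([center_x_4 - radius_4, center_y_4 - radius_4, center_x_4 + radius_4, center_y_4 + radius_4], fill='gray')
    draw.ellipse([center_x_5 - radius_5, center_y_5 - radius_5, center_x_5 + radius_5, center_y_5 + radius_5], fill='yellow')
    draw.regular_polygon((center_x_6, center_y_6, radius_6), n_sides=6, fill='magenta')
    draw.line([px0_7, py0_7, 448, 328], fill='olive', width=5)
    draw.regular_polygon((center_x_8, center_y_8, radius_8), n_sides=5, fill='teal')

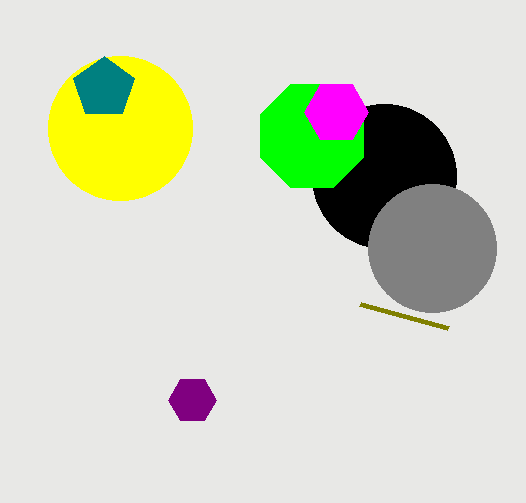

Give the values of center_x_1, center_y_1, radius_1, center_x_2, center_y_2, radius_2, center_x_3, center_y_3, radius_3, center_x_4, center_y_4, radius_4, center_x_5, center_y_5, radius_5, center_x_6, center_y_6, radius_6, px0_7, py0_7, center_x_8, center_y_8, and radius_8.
center_x_1 = 192; center_y_1 = 400; radius_1 = 24; center_x_2 = 384; center_y_2 = 176; radius_2 = 72; center_x_3 = 312; center_y_3 = 136; radius_3 = 56; center_x_4 = 432; center_y_4 = 248; radius_4 = 64; center_x_5 = 120; center_y_5 = 128; radius_5 = 72; center_x_6 = 336; center_y_6 = 112; radius_6 = 32; px0_7 = 360; py0_7 = 304; center_x_8 = 104; center_y_8 = 88; radius_8 = 32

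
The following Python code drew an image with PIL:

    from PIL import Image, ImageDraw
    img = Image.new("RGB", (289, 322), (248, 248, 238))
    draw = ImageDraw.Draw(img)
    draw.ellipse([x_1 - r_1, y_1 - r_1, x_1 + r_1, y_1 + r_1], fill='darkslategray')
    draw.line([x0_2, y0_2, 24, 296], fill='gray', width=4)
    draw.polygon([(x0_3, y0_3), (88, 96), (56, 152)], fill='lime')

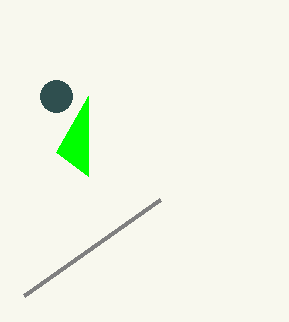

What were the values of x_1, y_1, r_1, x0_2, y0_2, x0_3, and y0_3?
x_1 = 56, y_1 = 96, r_1 = 16, x0_2 = 160, y0_2 = 200, x0_3 = 88, y0_3 = 176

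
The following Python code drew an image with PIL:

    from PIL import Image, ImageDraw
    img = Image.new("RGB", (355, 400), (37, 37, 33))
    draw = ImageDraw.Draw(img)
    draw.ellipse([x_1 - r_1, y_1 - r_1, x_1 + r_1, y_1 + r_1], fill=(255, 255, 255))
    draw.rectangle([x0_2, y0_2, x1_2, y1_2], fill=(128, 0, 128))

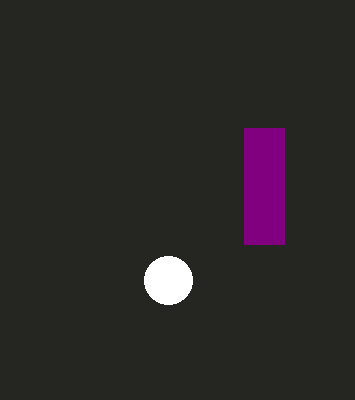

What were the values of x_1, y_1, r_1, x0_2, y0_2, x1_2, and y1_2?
x_1 = 168, y_1 = 280, r_1 = 24, x0_2 = 244, y0_2 = 128, x1_2 = 284, y1_2 = 244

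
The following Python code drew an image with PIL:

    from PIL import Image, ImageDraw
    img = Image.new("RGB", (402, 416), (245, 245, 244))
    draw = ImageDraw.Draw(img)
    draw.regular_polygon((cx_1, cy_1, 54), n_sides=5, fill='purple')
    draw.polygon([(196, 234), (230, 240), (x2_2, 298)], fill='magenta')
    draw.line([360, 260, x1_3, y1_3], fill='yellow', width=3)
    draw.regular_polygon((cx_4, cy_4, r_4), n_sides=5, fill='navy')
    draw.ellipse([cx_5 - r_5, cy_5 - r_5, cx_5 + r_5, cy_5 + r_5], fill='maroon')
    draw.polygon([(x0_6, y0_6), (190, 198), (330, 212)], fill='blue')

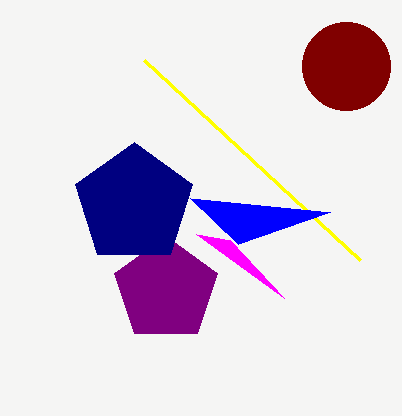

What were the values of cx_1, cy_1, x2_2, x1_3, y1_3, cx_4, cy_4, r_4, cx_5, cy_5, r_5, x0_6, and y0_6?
cx_1 = 166, cy_1 = 290, x2_2 = 284, x1_3 = 144, y1_3 = 60, cx_4 = 134, cy_4 = 204, r_4 = 62, cx_5 = 346, cy_5 = 66, r_5 = 44, x0_6 = 238, y0_6 = 244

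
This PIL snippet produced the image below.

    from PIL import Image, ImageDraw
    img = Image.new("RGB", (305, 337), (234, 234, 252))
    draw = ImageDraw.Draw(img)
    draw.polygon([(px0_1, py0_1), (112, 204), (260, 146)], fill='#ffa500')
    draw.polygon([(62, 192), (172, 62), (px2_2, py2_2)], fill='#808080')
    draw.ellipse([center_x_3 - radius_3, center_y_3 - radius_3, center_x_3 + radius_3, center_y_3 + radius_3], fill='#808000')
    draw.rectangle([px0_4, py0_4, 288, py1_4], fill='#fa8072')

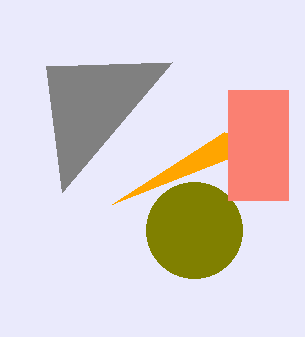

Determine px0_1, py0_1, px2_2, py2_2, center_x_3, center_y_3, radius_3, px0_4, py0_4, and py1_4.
px0_1 = 224; py0_1 = 132; px2_2 = 46; py2_2 = 66; center_x_3 = 194; center_y_3 = 230; radius_3 = 48; px0_4 = 228; py0_4 = 90; py1_4 = 200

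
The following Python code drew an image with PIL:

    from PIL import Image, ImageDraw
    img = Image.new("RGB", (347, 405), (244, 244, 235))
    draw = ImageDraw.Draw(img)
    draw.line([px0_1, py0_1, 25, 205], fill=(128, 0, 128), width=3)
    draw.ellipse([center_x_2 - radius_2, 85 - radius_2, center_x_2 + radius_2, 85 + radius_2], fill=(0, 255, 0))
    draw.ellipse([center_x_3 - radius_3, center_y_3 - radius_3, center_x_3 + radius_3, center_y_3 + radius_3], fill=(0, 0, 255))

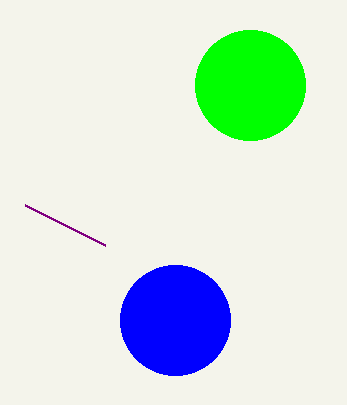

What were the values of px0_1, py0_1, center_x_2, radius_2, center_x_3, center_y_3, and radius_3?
px0_1 = 105; py0_1 = 245; center_x_2 = 250; radius_2 = 55; center_x_3 = 175; center_y_3 = 320; radius_3 = 55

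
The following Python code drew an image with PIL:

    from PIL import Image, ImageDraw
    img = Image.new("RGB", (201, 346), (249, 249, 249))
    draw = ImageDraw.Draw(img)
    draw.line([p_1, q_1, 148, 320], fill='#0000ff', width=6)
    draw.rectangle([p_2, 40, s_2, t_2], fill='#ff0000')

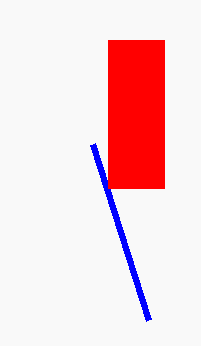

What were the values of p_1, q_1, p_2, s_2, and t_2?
p_1 = 92; q_1 = 144; p_2 = 108; s_2 = 164; t_2 = 188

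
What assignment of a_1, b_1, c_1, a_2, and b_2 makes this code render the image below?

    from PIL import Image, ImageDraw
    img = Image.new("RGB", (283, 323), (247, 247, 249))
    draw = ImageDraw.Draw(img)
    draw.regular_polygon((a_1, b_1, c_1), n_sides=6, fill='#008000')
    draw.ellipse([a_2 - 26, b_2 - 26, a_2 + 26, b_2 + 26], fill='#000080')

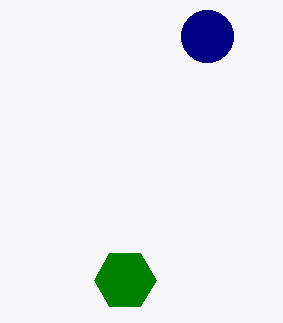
a_1 = 125; b_1 = 280; c_1 = 31; a_2 = 207; b_2 = 36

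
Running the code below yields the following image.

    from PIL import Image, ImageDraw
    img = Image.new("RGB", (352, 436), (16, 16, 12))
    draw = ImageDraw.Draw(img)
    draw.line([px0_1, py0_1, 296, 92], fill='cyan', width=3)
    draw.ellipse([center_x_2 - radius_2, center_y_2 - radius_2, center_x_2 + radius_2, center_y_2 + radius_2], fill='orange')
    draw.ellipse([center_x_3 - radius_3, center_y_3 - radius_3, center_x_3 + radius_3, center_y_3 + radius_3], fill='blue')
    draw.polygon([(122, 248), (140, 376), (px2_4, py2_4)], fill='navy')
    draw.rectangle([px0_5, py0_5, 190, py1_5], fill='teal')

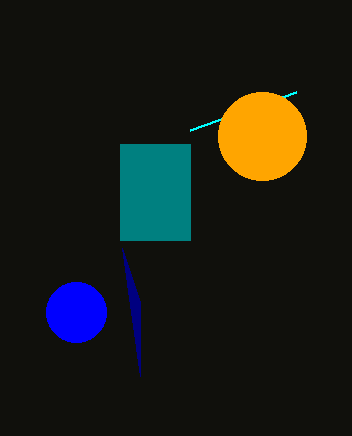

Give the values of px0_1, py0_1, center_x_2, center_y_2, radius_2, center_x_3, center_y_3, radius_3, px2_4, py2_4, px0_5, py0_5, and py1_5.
px0_1 = 190
py0_1 = 130
center_x_2 = 262
center_y_2 = 136
radius_2 = 44
center_x_3 = 76
center_y_3 = 312
radius_3 = 30
px2_4 = 140
py2_4 = 302
px0_5 = 120
py0_5 = 144
py1_5 = 240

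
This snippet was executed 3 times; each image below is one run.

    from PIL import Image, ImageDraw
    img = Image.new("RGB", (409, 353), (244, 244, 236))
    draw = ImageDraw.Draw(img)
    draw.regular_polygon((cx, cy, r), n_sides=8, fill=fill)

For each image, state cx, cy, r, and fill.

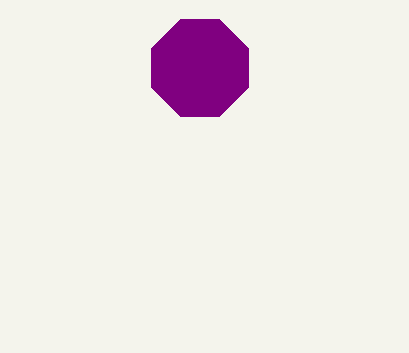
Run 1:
cx = 200; cy = 68; r = 52; fill = 'purple'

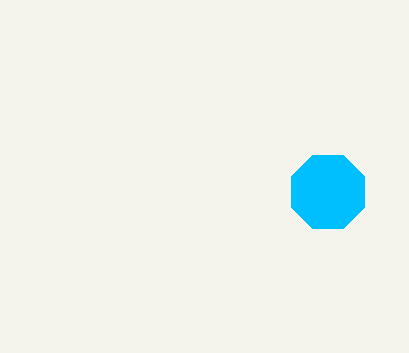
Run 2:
cx = 328, cy = 192, r = 40, fill = 'deepskyblue'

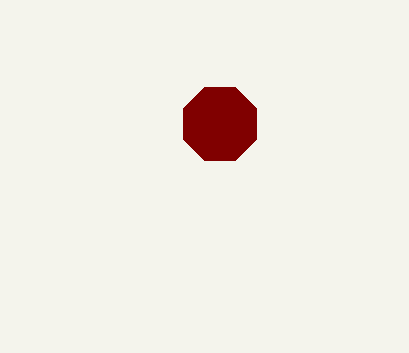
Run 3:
cx = 220
cy = 124
r = 40
fill = 'maroon'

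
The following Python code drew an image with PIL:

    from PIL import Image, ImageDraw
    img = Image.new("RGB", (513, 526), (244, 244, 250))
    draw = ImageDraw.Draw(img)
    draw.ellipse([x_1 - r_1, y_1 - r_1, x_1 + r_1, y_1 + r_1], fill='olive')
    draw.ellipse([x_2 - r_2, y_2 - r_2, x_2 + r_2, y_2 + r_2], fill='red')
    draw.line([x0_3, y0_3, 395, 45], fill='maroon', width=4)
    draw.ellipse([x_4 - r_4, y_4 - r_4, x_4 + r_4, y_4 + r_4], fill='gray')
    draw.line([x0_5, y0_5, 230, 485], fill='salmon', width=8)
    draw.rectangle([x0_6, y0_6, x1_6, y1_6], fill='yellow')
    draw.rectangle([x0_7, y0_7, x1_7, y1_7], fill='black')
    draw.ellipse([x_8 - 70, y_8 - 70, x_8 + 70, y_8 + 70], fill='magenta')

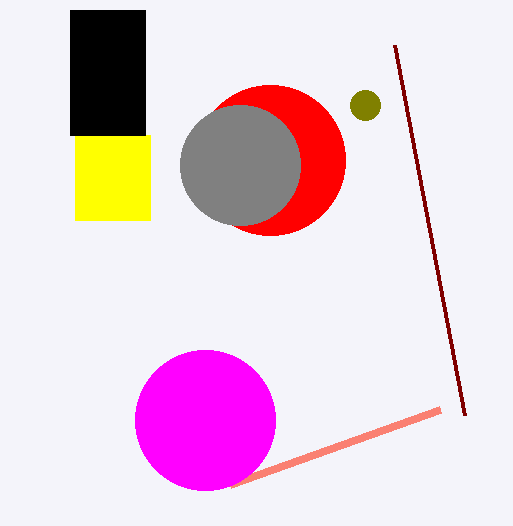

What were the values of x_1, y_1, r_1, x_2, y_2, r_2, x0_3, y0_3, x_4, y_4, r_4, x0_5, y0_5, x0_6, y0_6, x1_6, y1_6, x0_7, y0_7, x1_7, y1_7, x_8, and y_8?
x_1 = 365, y_1 = 105, r_1 = 15, x_2 = 270, y_2 = 160, r_2 = 75, x0_3 = 465, y0_3 = 415, x_4 = 240, y_4 = 165, r_4 = 60, x0_5 = 440, y0_5 = 410, x0_6 = 75, y0_6 = 135, x1_6 = 150, y1_6 = 220, x0_7 = 70, y0_7 = 10, x1_7 = 145, y1_7 = 135, x_8 = 205, y_8 = 420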